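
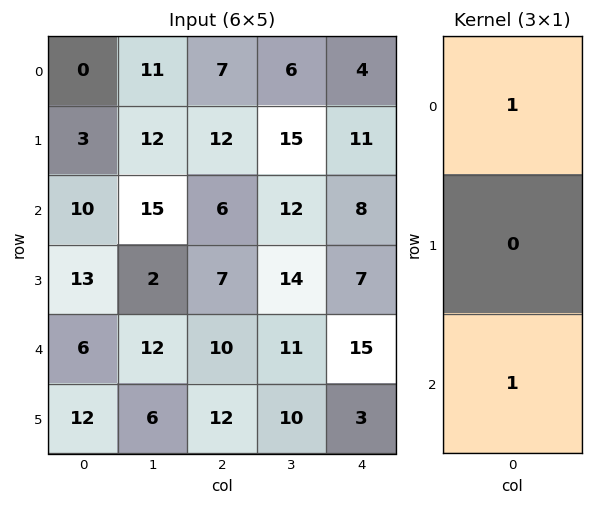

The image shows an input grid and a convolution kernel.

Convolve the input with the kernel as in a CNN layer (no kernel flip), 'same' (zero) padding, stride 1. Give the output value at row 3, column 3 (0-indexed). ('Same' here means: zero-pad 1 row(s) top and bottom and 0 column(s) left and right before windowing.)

23

The receptive field on the zero-padded input at this output position is [12 / 14 / 11]. Elementwise product with the kernel and sum: 12·1 + 11·1.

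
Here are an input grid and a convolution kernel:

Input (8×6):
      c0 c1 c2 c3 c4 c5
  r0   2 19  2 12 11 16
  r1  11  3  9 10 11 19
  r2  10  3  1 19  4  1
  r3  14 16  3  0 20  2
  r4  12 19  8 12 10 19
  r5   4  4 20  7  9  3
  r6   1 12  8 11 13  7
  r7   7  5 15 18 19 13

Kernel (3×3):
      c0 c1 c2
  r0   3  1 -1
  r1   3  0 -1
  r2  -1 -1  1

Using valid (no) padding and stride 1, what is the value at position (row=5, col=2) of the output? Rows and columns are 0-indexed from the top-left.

The receptive field on the input at this output position is [20 7 9 / 8 11 13 / 15 18 19]. Elementwise product with the kernel and sum: 20·3 + 7·1 + 9·-1 + 8·3 + 13·-1 + 15·-1 + 18·-1 + 19·1.

55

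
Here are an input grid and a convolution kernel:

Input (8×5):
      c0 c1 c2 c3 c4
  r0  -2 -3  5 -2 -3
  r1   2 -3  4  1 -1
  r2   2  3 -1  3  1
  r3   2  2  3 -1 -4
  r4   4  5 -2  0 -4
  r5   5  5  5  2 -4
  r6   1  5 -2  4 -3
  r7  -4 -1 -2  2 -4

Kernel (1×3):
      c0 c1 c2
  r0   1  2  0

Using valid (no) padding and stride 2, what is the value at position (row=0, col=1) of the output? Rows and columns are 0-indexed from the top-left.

1

The receptive field on the input at this output position is [5 -2 -3]. Elementwise product with the kernel and sum: 5·1 + -2·2.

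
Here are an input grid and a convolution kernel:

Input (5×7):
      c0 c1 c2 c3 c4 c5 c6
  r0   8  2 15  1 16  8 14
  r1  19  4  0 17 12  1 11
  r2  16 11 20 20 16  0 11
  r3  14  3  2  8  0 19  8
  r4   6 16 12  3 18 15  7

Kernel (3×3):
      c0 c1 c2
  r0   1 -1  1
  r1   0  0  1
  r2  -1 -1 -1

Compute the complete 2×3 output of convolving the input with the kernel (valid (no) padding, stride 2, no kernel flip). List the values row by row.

-26 -14 6
-7 -17 -5

Output[0,0]: The receptive field on the input at this output position is [8 2 15 / 19 4 0 / 16 11 20]. Elementwise product with the kernel and sum: 8·1 + 2·-1 + 15·1 + 0·1 + 16·-1 + 11·-1 + 20·-1.
Output[0,1]: The receptive field on the input at this output position is [15 1 16 / 0 17 12 / 20 20 16]. Elementwise product with the kernel and sum: 15·1 + 1·-1 + 16·1 + 12·1 + 20·-1 + 20·-1 + 16·-1.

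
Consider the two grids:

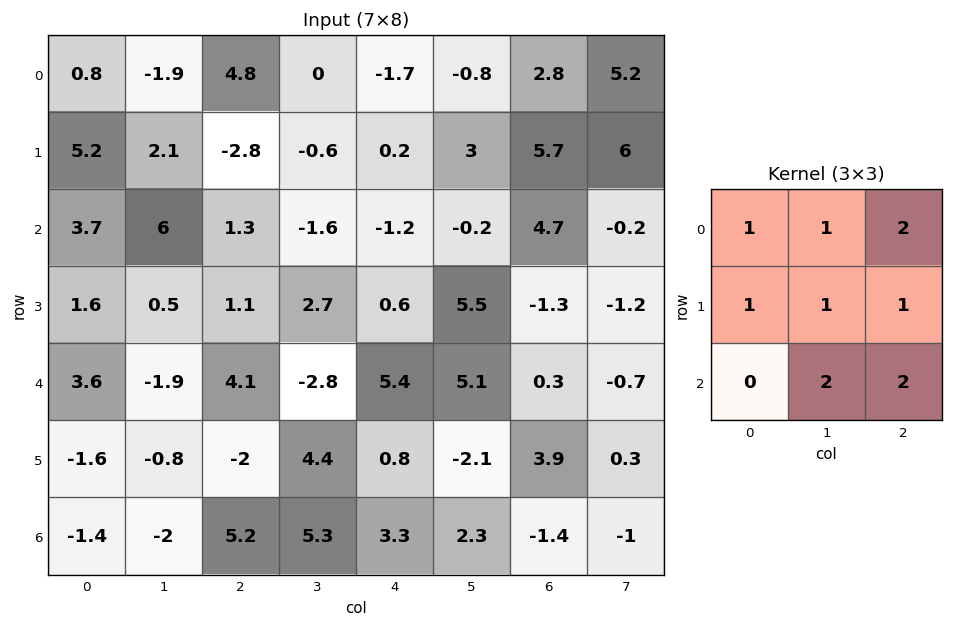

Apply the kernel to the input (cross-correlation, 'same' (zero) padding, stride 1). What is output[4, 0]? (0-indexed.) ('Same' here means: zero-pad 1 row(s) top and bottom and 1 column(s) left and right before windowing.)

The receptive field on the zero-padded input at this output position is [0 1.6 0.5 / 0 3.6 -1.9 / 0 -1.6 -0.8]. Elementwise product with the kernel and sum: 0·1 + 1.6·1 + 0.5·2 + 0·1 + 3.6·1 + -1.9·1 + -1.6·2 + -0.8·2.

-0.5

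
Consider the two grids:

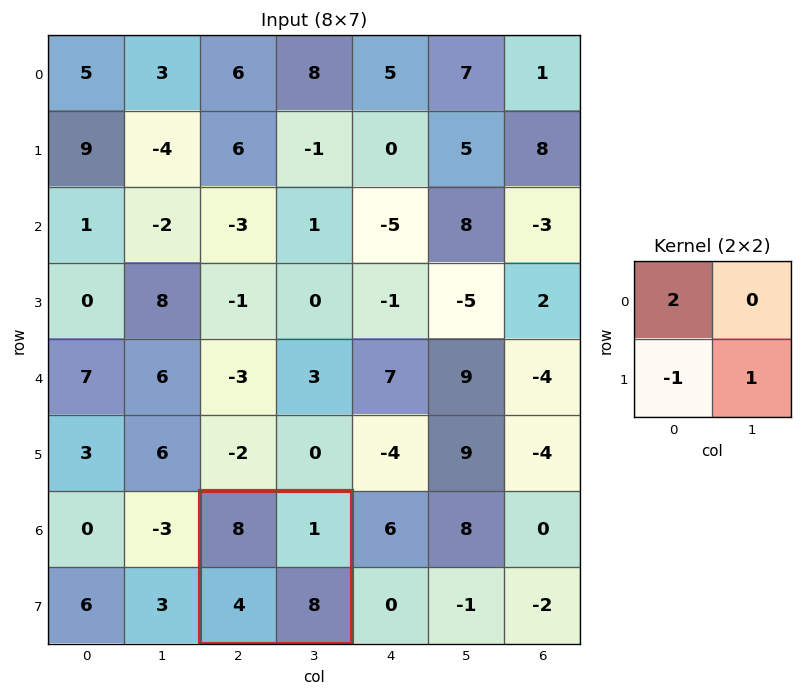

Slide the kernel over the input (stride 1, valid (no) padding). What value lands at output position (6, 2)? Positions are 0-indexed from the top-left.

The receptive field on the input at this output position is [8 1 / 4 8]. Elementwise product with the kernel and sum: 8·2 + 4·-1 + 8·1.

20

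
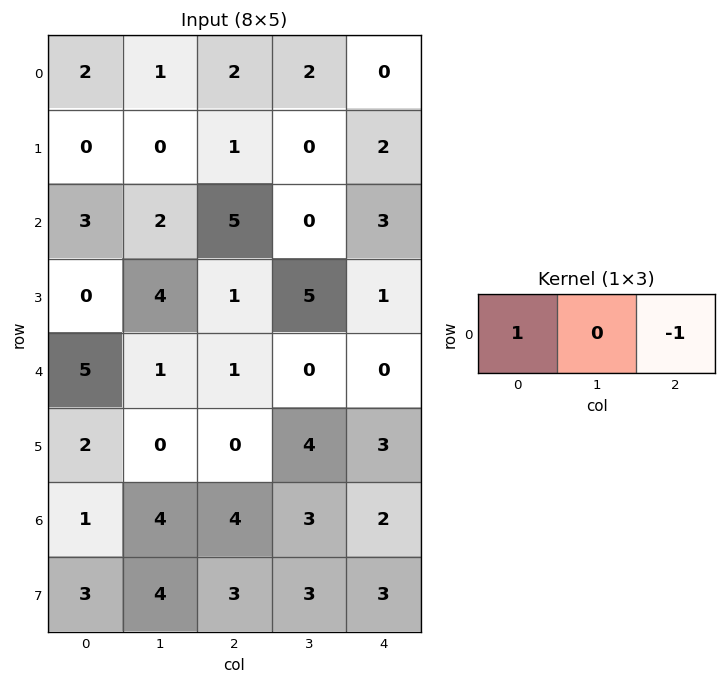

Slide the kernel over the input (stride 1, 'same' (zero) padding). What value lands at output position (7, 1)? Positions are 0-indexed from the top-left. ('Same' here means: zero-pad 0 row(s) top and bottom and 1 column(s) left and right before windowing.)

The receptive field on the zero-padded input at this output position is [3 4 3]. Elementwise product with the kernel and sum: 3·1 + 3·-1.

0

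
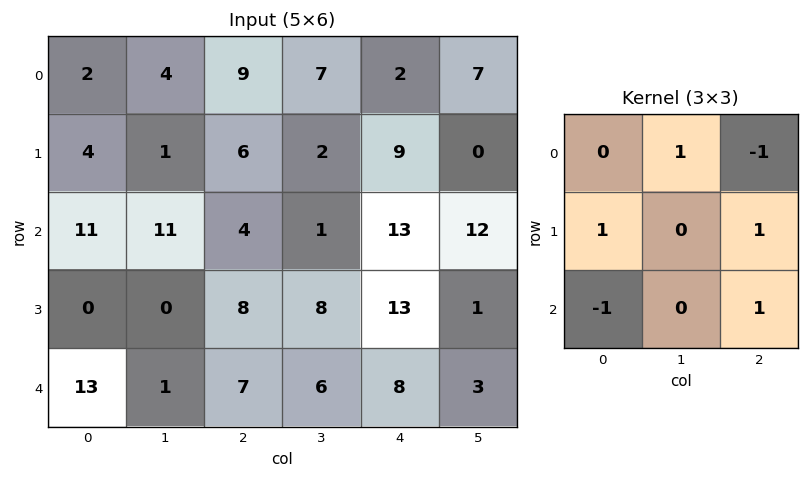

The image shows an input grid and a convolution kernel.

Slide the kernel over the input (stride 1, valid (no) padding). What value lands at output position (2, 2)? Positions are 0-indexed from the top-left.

The receptive field on the input at this output position is [4 1 13 / 8 8 13 / 7 6 8]. Elementwise product with the kernel and sum: 1·1 + 13·-1 + 8·1 + 13·1 + 7·-1 + 8·1.

10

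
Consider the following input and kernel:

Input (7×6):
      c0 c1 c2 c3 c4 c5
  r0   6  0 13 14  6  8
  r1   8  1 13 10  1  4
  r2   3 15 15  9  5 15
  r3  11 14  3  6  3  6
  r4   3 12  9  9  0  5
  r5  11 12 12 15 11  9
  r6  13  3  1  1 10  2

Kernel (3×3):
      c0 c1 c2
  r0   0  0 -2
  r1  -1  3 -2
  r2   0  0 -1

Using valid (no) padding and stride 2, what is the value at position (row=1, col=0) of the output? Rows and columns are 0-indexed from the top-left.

-14

The receptive field on the input at this output position is [3 15 15 / 11 14 3 / 3 12 9]. Elementwise product with the kernel and sum: 15·-2 + 11·-1 + 14·3 + 3·-2 + 9·-1.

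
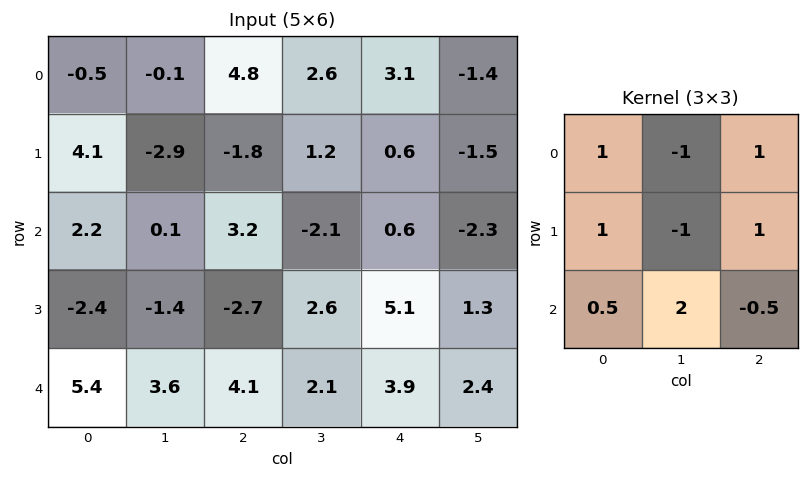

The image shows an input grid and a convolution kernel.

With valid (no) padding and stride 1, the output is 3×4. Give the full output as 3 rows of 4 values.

9.3 5.3 -0 -1.5
7.85 -12.5 4.8 4.95
9.45 7.65 10 1.45

Output[0,0]: The receptive field on the input at this output position is [-0.5 -0.1 4.8 / 4.1 -2.9 -1.8 / 2.2 0.1 3.2]. Elementwise product with the kernel and sum: -0.5·1 + -0.1·-1 + 4.8·1 + 4.1·1 + -2.9·-1 + -1.8·1 + 2.2·0.5 + 0.1·2 + 3.2·-0.5.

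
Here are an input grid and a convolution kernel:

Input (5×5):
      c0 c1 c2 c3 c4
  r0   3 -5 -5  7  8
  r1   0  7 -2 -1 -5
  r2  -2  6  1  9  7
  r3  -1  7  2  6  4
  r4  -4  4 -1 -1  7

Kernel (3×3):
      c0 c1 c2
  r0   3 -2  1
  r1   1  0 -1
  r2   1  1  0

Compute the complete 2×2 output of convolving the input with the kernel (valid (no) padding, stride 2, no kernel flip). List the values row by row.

Output[0,0]: The receptive field on the input at this output position is [3 -5 -5 / 0 7 -2 / -2 6 1]. Elementwise product with the kernel and sum: 3·3 + -5·-2 + -5·1 + 0·1 + -2·-1 + -2·1 + 6·1.
Output[0,1]: The receptive field on the input at this output position is [-5 7 8 / -2 -1 -5 / 1 9 7]. Elementwise product with the kernel and sum: -5·3 + 7·-2 + 8·1 + -2·1 + -5·-1 + 1·1 + 9·1.

20 -8
-20 -12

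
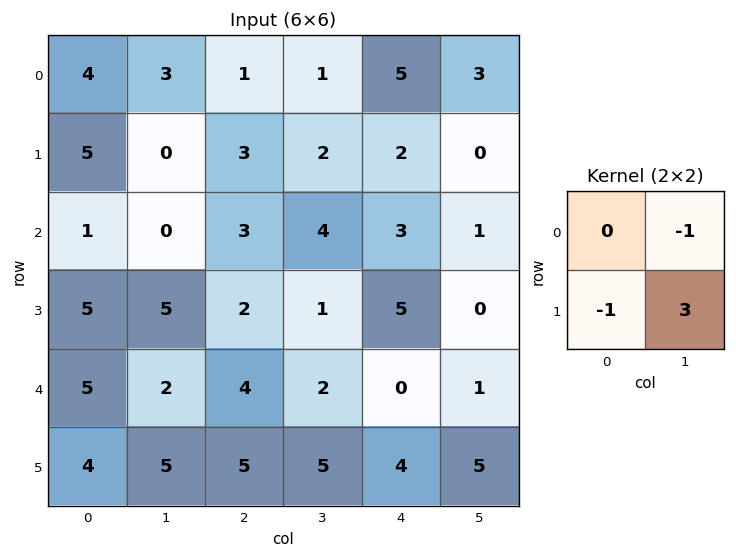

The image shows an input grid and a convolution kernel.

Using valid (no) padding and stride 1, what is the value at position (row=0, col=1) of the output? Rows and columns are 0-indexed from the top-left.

The receptive field on the input at this output position is [3 1 / 0 3]. Elementwise product with the kernel and sum: 1·-1 + 0·-1 + 3·3.

8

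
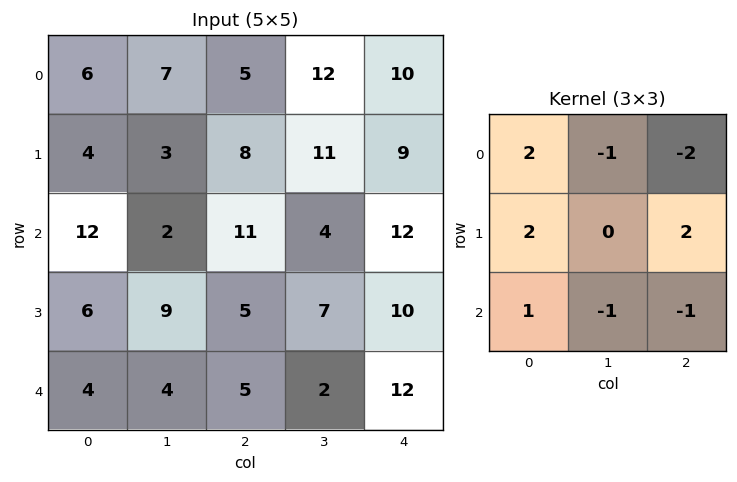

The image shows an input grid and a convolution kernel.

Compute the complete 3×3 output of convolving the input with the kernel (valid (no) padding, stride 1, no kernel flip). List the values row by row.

18 0 7
27 -15 21
17 14 15

Output[0,0]: The receptive field on the input at this output position is [6 7 5 / 4 3 8 / 12 2 11]. Elementwise product with the kernel and sum: 6·2 + 7·-1 + 5·-2 + 4·2 + 8·2 + 12·1 + 2·-1 + 11·-1.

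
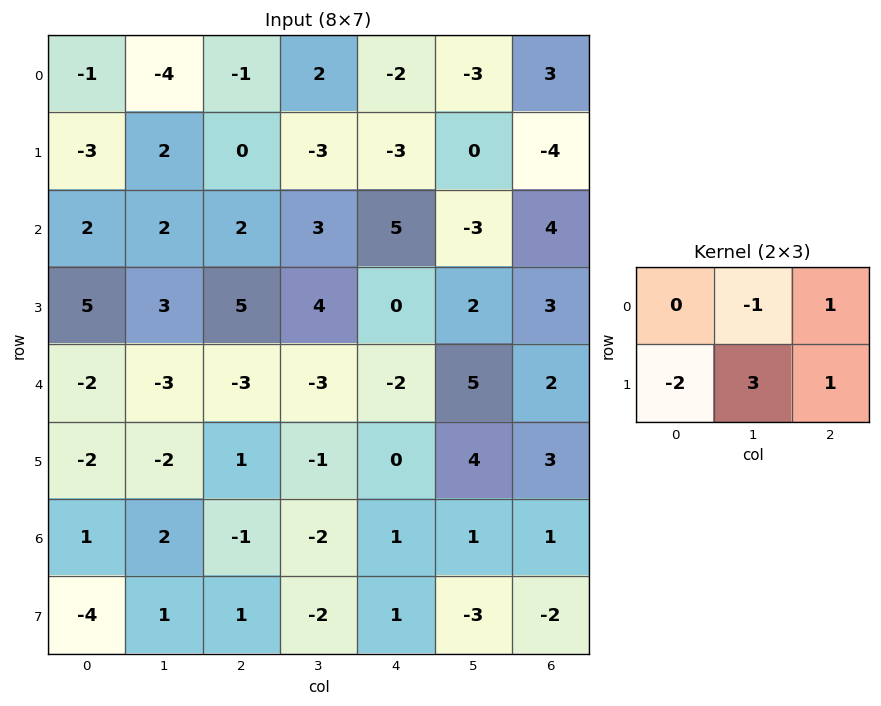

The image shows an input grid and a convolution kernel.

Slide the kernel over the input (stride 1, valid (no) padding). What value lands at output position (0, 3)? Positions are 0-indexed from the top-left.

The receptive field on the input at this output position is [2 -2 -3 / -3 -3 0]. Elementwise product with the kernel and sum: -2·-1 + -3·1 + -3·-2 + -3·3 + 0·1.

-4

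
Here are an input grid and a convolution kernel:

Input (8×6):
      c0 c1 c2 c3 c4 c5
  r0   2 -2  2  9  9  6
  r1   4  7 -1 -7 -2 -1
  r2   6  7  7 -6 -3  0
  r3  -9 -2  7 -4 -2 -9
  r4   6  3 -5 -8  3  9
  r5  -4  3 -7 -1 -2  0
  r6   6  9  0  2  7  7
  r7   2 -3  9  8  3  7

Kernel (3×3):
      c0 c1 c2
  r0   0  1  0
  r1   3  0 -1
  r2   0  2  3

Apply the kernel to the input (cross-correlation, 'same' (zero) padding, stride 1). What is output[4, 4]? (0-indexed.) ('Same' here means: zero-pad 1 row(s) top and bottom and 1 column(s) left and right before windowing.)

-39

The receptive field on the zero-padded input at this output position is [-4 -2 -9 / -8 3 9 / -1 -2 0]. Elementwise product with the kernel and sum: -2·1 + -8·3 + 9·-1 + -2·2 + 0·3.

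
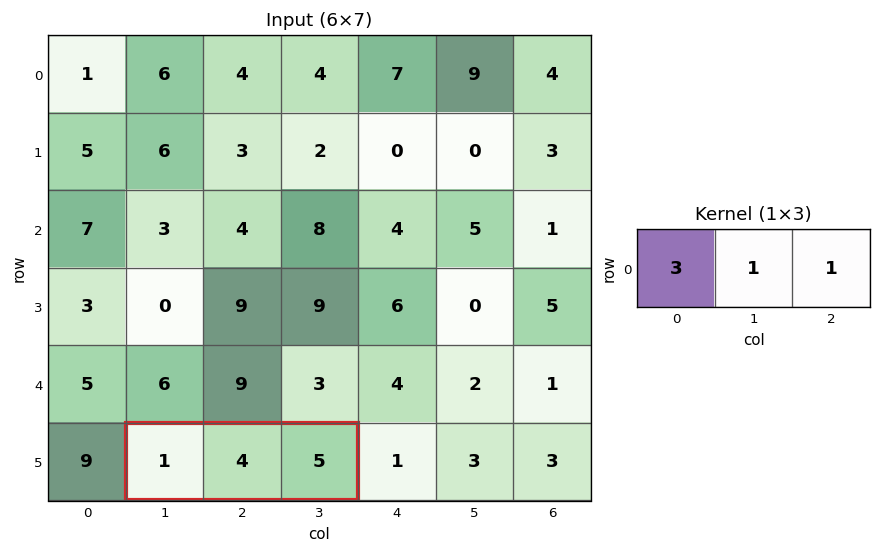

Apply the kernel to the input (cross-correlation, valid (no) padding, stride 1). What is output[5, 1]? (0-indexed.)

The receptive field on the input at this output position is [1 4 5]. Elementwise product with the kernel and sum: 1·3 + 4·1 + 5·1.

12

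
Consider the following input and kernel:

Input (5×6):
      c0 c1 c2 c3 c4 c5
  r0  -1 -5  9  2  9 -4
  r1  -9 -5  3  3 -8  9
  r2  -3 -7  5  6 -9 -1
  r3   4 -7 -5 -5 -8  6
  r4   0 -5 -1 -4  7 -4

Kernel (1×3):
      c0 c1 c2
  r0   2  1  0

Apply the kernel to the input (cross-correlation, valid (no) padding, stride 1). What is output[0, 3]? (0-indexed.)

13

The receptive field on the input at this output position is [2 9 -4]. Elementwise product with the kernel and sum: 2·2 + 9·1.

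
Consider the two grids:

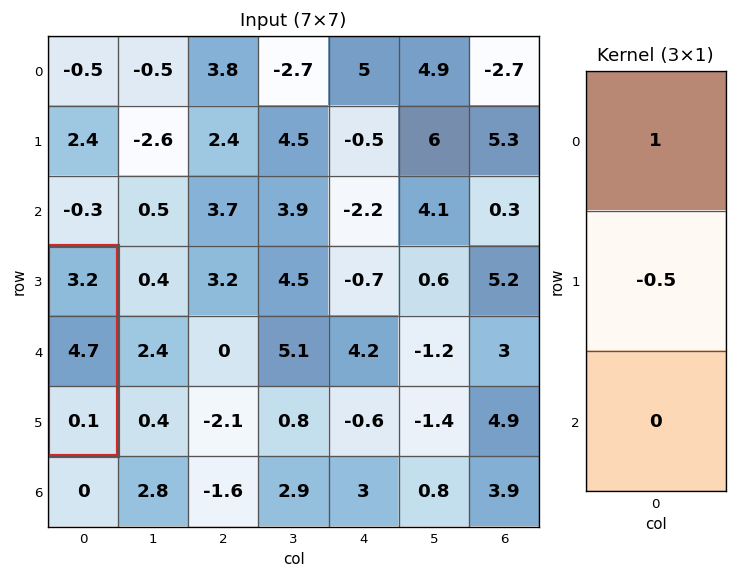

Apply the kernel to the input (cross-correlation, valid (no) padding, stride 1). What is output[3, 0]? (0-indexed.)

0.85

The receptive field on the input at this output position is [3.2 / 4.7 / 0.1]. Elementwise product with the kernel and sum: 3.2·1 + 4.7·-0.5.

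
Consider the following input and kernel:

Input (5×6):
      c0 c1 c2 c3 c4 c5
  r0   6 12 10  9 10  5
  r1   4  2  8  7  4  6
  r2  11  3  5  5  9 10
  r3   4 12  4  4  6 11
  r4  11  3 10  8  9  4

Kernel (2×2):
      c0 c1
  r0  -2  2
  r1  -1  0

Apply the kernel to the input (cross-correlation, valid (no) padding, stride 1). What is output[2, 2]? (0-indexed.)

The receptive field on the input at this output position is [5 5 / 4 4]. Elementwise product with the kernel and sum: 5·-2 + 5·2 + 4·-1.

-4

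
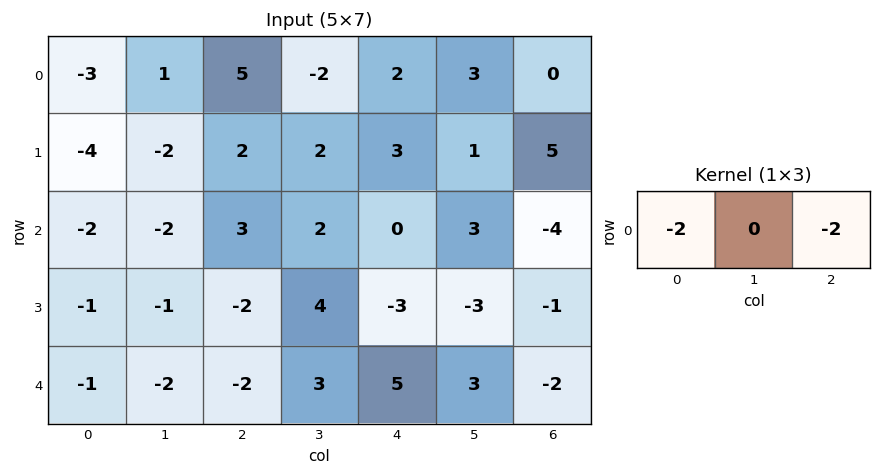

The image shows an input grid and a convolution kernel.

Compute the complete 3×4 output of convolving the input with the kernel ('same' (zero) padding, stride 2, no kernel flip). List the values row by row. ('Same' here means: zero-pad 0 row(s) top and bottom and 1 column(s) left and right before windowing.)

-2 2 -2 -6
4 0 -10 -6
4 -2 -12 -6

Output[0,0]: The receptive field on the zero-padded input at this output position is [0 -3 1]. Elementwise product with the kernel and sum: 0·-2 + 1·-2.
Output[0,1]: The receptive field on the zero-padded input at this output position is [1 5 -2]. Elementwise product with the kernel and sum: 1·-2 + -2·-2.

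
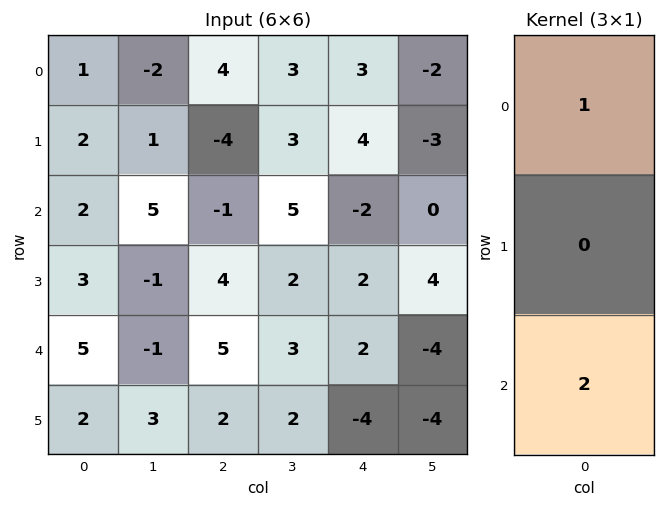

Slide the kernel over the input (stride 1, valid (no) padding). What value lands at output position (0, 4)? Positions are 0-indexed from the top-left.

-1

The receptive field on the input at this output position is [3 / 4 / -2]. Elementwise product with the kernel and sum: 3·1 + -2·2.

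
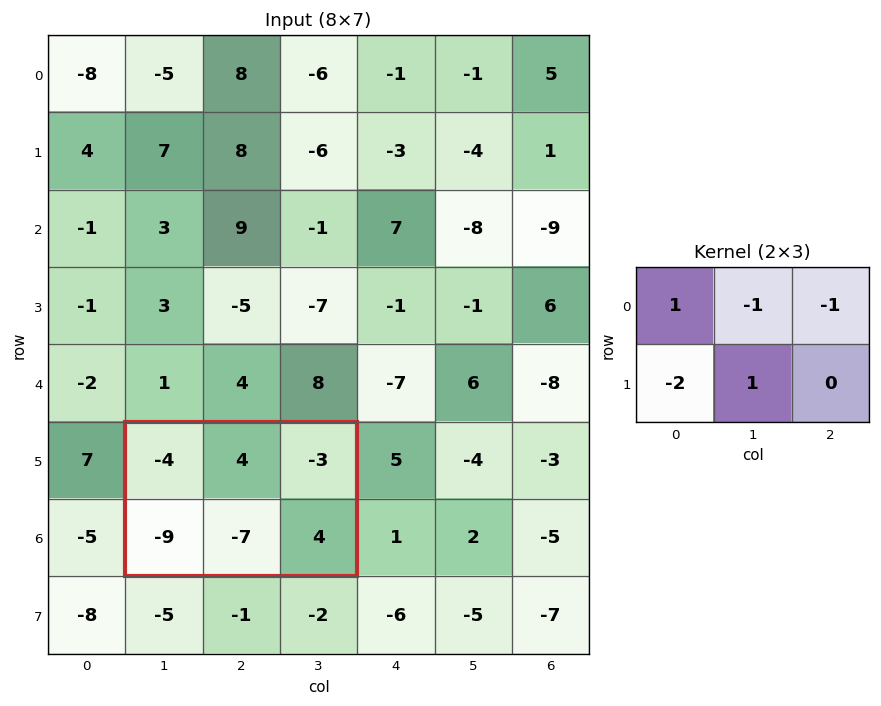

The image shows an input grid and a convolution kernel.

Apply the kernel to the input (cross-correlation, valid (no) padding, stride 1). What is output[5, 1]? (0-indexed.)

6

The receptive field on the input at this output position is [-4 4 -3 / -9 -7 4]. Elementwise product with the kernel and sum: -4·1 + 4·-1 + -3·-1 + -9·-2 + -7·1.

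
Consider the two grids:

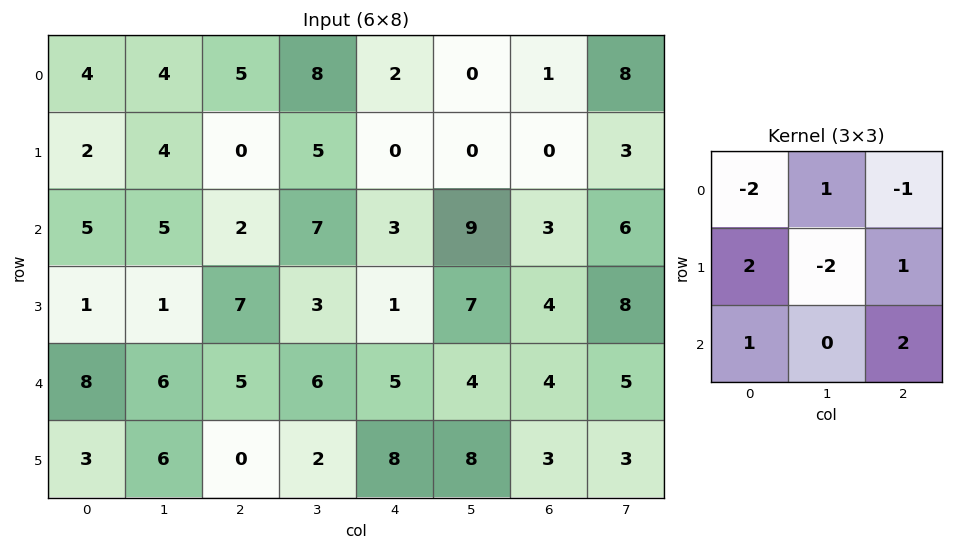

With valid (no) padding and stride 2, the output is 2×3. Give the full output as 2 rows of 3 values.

Output[0,0]: The receptive field on the input at this output position is [4 4 5 / 2 4 0 / 5 5 2]. Elementwise product with the kernel and sum: 4·-2 + 4·1 + 5·-1 + 2·2 + 4·-2 + 0·1 + 5·1 + 2·2.
Output[0,1]: The receptive field on the input at this output position is [5 8 2 / 0 5 0 / 2 7 3]. Elementwise product with the kernel and sum: 5·-2 + 8·1 + 2·-1 + 0·2 + 5·-2 + 0·1 + 2·1 + 3·2.

-4 -6 4
18 24 5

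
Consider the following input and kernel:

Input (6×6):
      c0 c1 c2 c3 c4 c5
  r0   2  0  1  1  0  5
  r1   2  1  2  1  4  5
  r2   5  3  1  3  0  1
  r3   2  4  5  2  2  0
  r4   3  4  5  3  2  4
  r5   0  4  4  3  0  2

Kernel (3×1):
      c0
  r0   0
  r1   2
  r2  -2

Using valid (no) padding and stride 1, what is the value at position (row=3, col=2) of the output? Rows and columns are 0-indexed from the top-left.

2

The receptive field on the input at this output position is [5 / 5 / 4]. Elementwise product with the kernel and sum: 5·2 + 4·-2.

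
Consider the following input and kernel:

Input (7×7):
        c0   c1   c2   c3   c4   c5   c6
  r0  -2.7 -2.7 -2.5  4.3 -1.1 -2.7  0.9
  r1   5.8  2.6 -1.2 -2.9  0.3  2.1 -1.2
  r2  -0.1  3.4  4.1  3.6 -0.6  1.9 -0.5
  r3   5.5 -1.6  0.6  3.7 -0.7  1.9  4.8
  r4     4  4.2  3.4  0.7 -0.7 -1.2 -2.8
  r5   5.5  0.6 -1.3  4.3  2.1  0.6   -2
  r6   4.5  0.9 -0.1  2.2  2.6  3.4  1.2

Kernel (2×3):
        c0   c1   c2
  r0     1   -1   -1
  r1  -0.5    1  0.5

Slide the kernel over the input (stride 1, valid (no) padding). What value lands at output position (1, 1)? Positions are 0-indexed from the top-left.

The receptive field on the input at this output position is [2.6 -1.2 -2.9 / 3.4 4.1 3.6]. Elementwise product with the kernel and sum: 2.6·1 + -1.2·-1 + -2.9·-1 + 3.4·-0.5 + 4.1·1 + 3.6·0.5.

10.9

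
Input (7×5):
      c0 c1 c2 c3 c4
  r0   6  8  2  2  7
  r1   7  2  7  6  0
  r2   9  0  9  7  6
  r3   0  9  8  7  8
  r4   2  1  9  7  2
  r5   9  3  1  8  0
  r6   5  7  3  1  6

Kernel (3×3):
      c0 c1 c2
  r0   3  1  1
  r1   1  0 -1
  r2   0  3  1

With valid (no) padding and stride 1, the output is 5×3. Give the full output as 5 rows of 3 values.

37 58 49
65 43 59
40 52 63
20 47 70
48 24 46

Output[0,0]: The receptive field on the input at this output position is [6 8 2 / 7 2 7 / 9 0 9]. Elementwise product with the kernel and sum: 6·3 + 8·1 + 2·1 + 7·1 + 7·-1 + 0·3 + 9·1.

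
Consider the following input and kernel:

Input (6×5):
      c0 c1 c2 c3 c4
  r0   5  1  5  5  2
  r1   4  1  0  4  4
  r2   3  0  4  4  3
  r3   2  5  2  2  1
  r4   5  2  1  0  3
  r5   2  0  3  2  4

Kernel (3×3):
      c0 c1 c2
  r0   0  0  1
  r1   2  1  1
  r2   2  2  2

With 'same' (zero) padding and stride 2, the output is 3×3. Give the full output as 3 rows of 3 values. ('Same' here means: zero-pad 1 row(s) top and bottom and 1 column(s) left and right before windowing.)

Output[0,0]: The receptive field on the zero-padded input at this output position is [0 0 0 / 0 5 1 / 0 4 1]. Elementwise product with the kernel and sum: 0·1 + 0·2 + 5·1 + 1·1 + 0·2 + 4·2 + 1·2.

16 22 28
18 30 17
16 17 15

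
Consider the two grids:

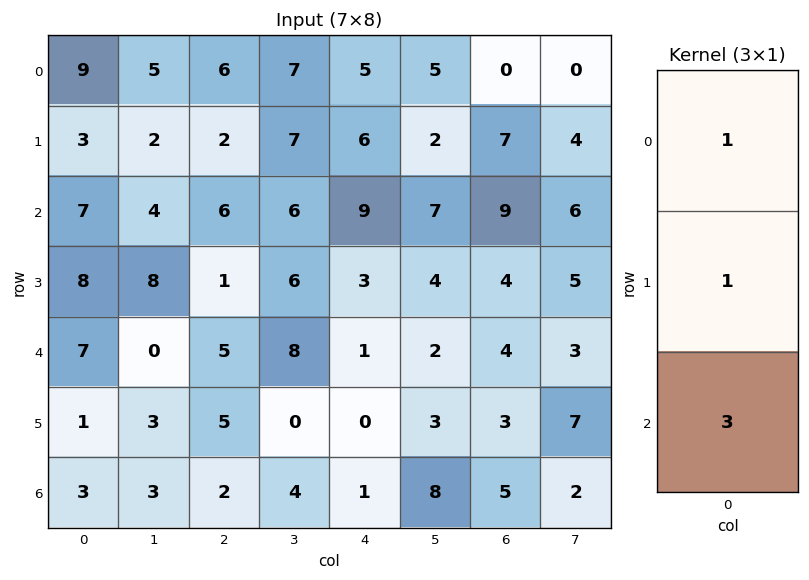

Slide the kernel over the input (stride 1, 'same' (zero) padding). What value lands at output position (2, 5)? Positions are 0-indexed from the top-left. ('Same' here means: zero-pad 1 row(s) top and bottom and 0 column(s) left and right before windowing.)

The receptive field on the zero-padded input at this output position is [2 / 7 / 4]. Elementwise product with the kernel and sum: 2·1 + 7·1 + 4·3.

21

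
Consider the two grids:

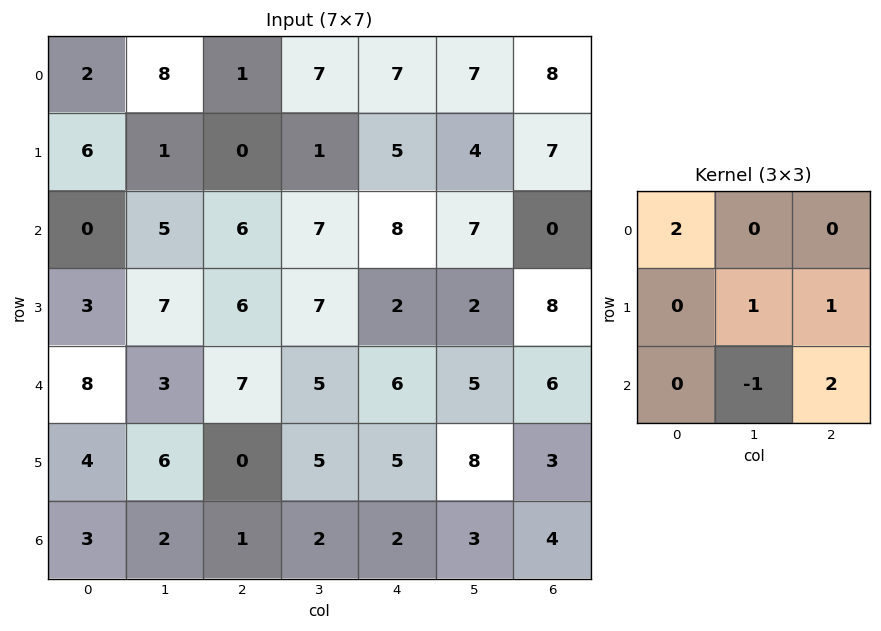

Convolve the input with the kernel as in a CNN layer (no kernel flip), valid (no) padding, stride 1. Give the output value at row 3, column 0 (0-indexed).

10

The receptive field on the input at this output position is [3 7 6 / 8 3 7 / 4 6 0]. Elementwise product with the kernel and sum: 3·2 + 3·1 + 7·1 + 6·-1 + 0·2.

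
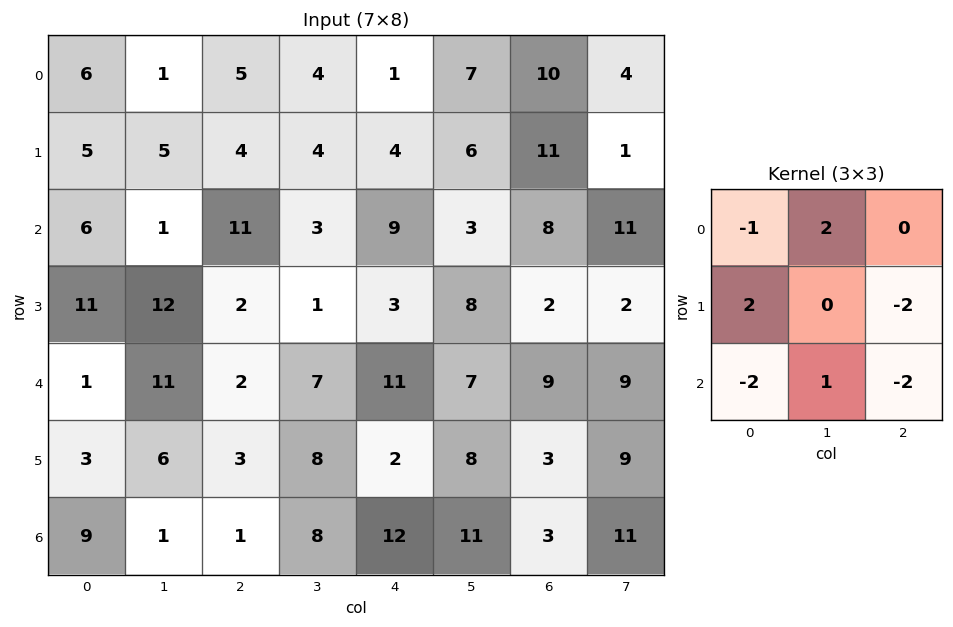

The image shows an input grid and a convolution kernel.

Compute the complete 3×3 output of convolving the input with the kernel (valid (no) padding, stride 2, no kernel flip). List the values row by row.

Output[0,0]: The receptive field on the input at this output position is [6 1 5 / 5 5 4 / 6 1 11]. Elementwise product with the kernel and sum: 6·-1 + 1·2 + 5·2 + 4·-2 + 6·-2 + 1·1 + 11·-2.
Output[0,1]: The receptive field on the input at this output position is [5 4 1 / 4 4 4 / 11 3 9]. Elementwise product with the kernel and sum: 5·-1 + 4·2 + 4·2 + 4·-2 + 11·-2 + 3·1 + 9·-2.

-35 -34 -32
19 -26 -34
2 -4 -18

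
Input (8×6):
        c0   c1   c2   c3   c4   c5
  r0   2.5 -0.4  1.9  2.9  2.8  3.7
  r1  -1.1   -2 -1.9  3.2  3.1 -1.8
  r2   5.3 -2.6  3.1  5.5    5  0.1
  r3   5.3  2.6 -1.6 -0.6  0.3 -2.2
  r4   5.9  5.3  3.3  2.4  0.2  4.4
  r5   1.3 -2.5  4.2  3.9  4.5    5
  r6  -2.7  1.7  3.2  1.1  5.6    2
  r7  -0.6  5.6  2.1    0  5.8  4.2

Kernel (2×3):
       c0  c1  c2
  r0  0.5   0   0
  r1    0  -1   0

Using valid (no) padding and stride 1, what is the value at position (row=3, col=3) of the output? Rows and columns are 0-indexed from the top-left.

-0.5

The receptive field on the input at this output position is [-0.6 0.3 -2.2 / 2.4 0.2 4.4]. Elementwise product with the kernel and sum: -0.6·0.5 + 0.2·-1.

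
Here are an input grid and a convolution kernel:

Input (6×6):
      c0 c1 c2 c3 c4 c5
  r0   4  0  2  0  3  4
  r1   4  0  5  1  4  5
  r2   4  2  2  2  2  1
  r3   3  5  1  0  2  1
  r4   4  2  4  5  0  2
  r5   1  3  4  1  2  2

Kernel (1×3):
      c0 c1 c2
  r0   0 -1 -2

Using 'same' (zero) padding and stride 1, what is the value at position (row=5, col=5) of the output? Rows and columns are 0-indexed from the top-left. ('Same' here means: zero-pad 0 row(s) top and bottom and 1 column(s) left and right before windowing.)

-2

The receptive field on the zero-padded input at this output position is [2 2 0]. Elementwise product with the kernel and sum: 2·-1 + 0·-2.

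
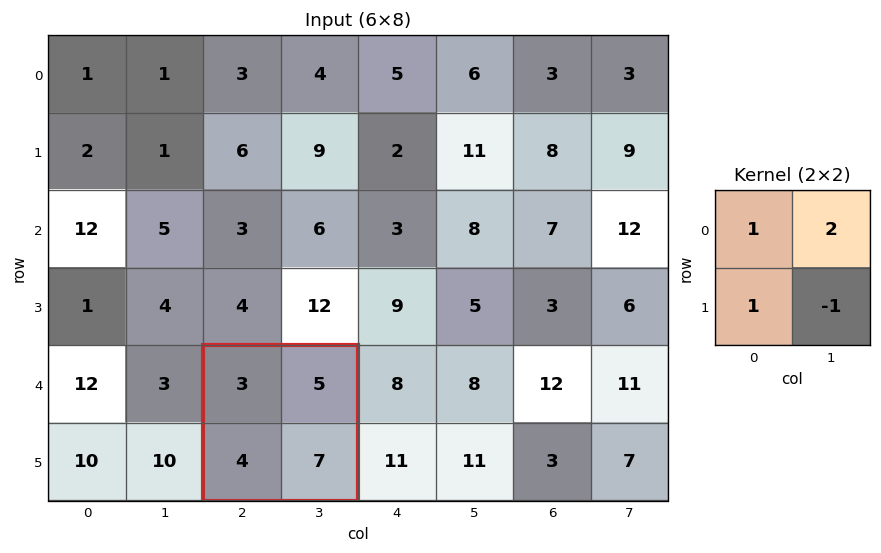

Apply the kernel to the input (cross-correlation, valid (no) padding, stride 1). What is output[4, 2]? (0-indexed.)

10

The receptive field on the input at this output position is [3 5 / 4 7]. Elementwise product with the kernel and sum: 3·1 + 5·2 + 4·1 + 7·-1.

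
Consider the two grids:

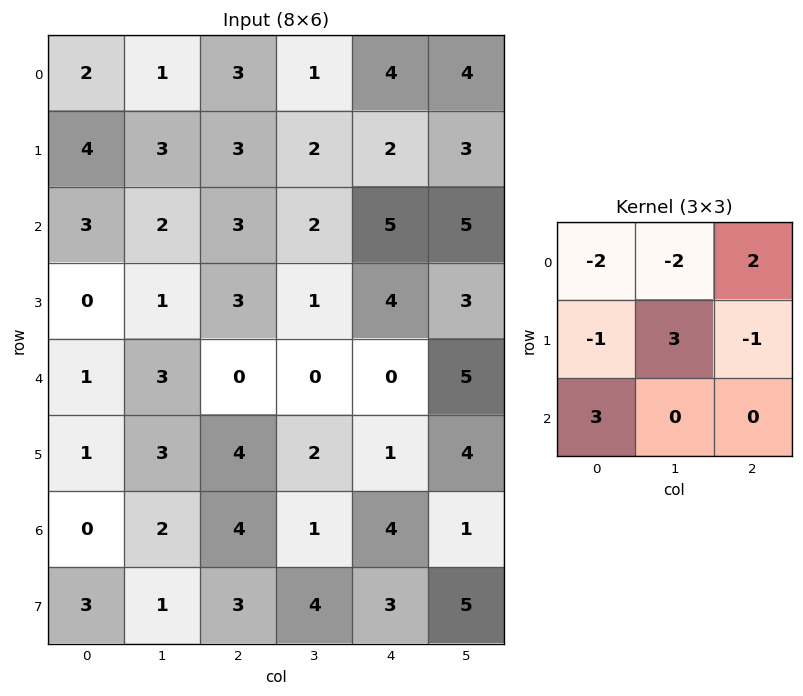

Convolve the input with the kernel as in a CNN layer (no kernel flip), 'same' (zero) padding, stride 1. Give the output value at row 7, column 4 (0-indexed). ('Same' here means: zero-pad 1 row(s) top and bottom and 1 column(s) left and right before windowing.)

The receptive field on the zero-padded input at this output position is [1 4 1 / 4 3 5 / 0 0 0]. Elementwise product with the kernel and sum: 1·-2 + 4·-2 + 1·2 + 4·-1 + 3·3 + 5·-1 + 0·3.

-8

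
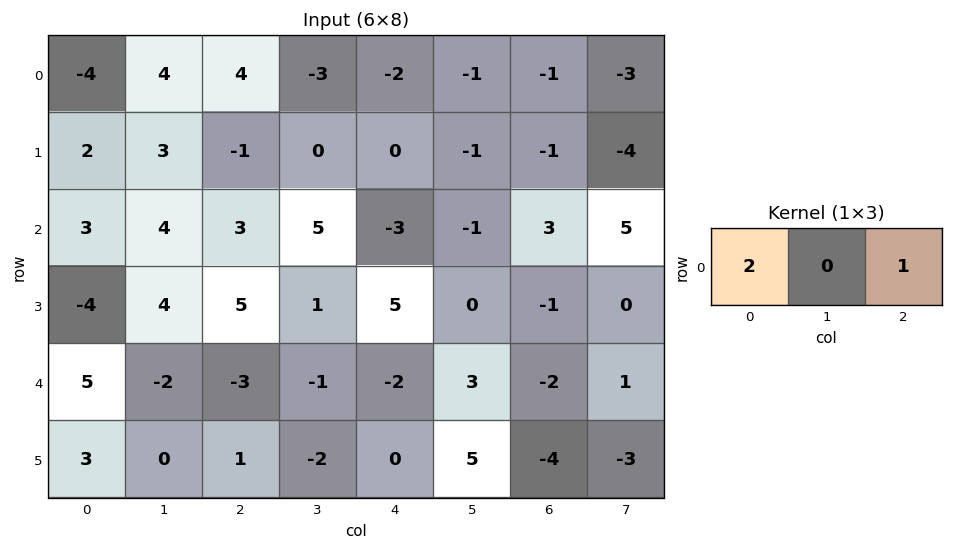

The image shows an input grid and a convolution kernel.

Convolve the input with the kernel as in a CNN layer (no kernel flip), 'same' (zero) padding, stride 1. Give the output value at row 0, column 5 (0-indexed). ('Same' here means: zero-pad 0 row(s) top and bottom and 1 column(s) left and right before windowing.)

-5

The receptive field on the zero-padded input at this output position is [-2 -1 -1]. Elementwise product with the kernel and sum: -2·2 + -1·1.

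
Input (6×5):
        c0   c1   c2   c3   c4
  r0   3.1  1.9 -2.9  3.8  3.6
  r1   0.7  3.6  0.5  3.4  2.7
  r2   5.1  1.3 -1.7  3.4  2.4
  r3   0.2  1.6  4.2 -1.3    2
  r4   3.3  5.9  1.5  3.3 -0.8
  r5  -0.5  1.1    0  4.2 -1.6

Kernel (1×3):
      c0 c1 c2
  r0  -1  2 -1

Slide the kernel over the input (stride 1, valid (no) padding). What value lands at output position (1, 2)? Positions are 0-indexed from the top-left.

3.6

The receptive field on the input at this output position is [0.5 3.4 2.7]. Elementwise product with the kernel and sum: 0.5·-1 + 3.4·2 + 2.7·-1.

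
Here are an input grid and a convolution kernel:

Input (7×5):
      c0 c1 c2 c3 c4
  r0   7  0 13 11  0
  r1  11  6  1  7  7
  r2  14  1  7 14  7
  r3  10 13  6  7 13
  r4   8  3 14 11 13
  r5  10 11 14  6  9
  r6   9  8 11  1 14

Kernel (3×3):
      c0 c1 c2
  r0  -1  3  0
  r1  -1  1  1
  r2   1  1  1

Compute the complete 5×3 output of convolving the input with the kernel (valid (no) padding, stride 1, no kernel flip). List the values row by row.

11 63 61
30 43 60
23 48 87
73 58 54
44 68 46

Output[0,0]: The receptive field on the input at this output position is [7 0 13 / 11 6 1 / 14 1 7]. Elementwise product with the kernel and sum: 7·-1 + 0·3 + 11·-1 + 6·1 + 1·1 + 14·1 + 1·1 + 7·1.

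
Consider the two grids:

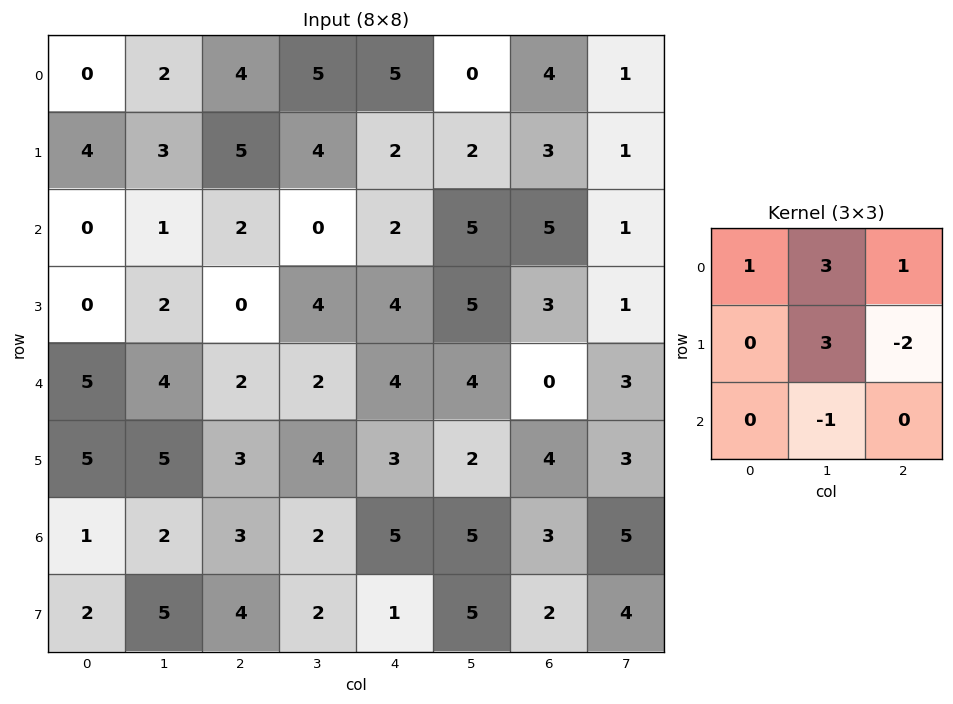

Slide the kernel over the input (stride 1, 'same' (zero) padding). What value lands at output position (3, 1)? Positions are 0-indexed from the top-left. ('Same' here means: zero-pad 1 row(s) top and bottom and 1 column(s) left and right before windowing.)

7

The receptive field on the zero-padded input at this output position is [0 1 2 / 0 2 0 / 5 4 2]. Elementwise product with the kernel and sum: 0·1 + 1·3 + 2·1 + 2·3 + 0·-2 + 4·-1.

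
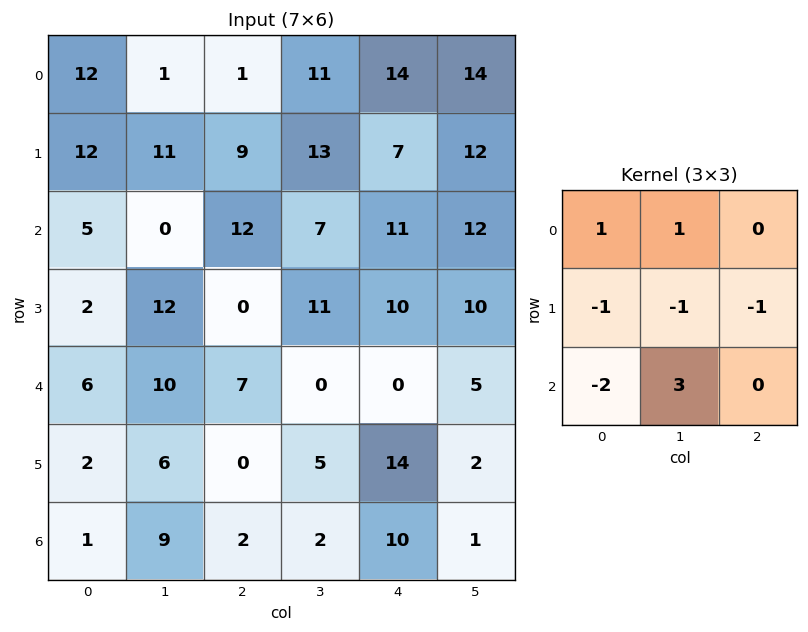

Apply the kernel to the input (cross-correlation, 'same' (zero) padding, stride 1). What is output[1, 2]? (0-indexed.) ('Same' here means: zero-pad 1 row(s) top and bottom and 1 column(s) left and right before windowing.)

The receptive field on the zero-padded input at this output position is [1 1 11 / 11 9 13 / 0 12 7]. Elementwise product with the kernel and sum: 1·1 + 1·1 + 11·-1 + 9·-1 + 13·-1 + 0·-2 + 12·3.

5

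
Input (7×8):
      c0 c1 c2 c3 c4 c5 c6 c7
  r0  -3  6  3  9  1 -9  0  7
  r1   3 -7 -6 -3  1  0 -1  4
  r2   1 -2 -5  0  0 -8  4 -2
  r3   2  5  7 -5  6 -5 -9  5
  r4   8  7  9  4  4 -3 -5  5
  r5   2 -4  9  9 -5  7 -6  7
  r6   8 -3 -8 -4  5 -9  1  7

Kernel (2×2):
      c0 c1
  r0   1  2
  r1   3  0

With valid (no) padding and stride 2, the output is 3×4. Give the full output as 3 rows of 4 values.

18 3 -14 11
3 16 2 -27
28 44 -17 -13

Output[0,0]: The receptive field on the input at this output position is [-3 6 / 3 -7]. Elementwise product with the kernel and sum: -3·1 + 6·2 + 3·3.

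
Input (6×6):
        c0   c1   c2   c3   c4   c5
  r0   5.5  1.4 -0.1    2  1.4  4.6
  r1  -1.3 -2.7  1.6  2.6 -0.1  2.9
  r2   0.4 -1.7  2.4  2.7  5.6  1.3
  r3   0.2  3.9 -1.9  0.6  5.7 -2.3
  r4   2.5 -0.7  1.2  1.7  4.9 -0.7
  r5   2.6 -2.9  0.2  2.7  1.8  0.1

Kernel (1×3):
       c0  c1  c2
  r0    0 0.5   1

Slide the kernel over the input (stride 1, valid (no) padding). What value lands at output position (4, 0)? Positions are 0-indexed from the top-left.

0.85

The receptive field on the input at this output position is [2.5 -0.7 1.2]. Elementwise product with the kernel and sum: -0.7·0.5 + 1.2·1.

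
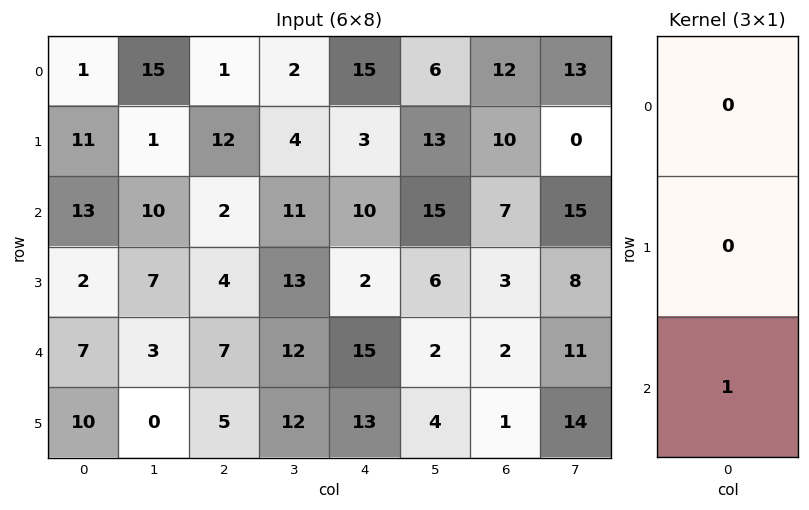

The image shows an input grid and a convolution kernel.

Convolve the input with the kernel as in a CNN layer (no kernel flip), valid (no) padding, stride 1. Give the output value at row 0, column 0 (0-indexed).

The receptive field on the input at this output position is [1 / 11 / 13]. Elementwise product with the kernel and sum: 13·1.

13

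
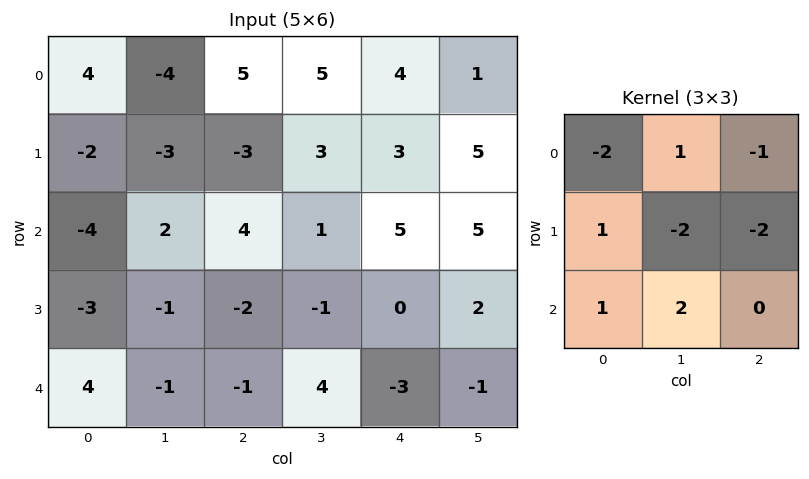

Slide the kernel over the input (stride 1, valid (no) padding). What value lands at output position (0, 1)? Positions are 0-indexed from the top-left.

The receptive field on the input at this output position is [-4 5 5 / -3 -3 3 / 2 4 1]. Elementwise product with the kernel and sum: -4·-2 + 5·1 + 5·-1 + -3·1 + -3·-2 + 3·-2 + 2·1 + 4·2.

15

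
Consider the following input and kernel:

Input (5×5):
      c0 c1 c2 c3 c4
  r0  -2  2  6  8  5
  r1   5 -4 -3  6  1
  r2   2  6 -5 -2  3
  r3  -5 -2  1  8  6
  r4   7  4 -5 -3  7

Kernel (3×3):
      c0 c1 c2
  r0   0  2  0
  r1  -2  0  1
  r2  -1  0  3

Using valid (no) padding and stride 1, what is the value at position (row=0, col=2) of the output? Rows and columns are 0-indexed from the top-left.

37

The receptive field on the input at this output position is [6 8 5 / -3 6 1 / -5 -2 3]. Elementwise product with the kernel and sum: 8·2 + -3·-2 + 1·1 + -5·-1 + 3·3.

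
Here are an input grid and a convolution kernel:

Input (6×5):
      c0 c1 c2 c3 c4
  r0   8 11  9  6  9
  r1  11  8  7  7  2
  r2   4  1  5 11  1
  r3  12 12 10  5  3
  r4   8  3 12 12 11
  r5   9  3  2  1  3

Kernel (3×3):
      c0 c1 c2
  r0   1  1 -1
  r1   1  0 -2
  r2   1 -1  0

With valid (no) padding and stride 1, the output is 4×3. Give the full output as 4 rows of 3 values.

Output[0,0]: The receptive field on the input at this output position is [8 11 9 / 11 8 7 / 4 1 5]. Elementwise product with the kernel and sum: 8·1 + 11·1 + 9·-1 + 11·1 + 7·-2 + 4·1 + 1·-1.
Output[0,1]: The receptive field on the input at this output position is [11 9 6 / 8 7 7 / 1 5 11]. Elementwise product with the kernel and sum: 11·1 + 9·1 + 6·-1 + 8·1 + 7·-2 + 1·1 + 5·-1.

10 4 3
6 -11 20
-3 -12 19
4 -3 3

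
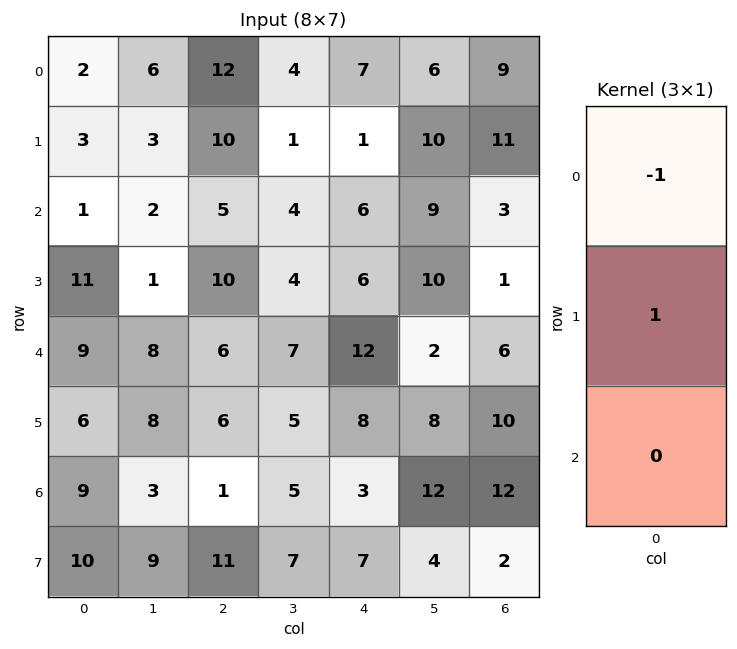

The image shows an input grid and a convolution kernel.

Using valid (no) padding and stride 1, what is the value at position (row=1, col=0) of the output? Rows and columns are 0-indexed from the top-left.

-2

The receptive field on the input at this output position is [3 / 1 / 11]. Elementwise product with the kernel and sum: 3·-1 + 1·1.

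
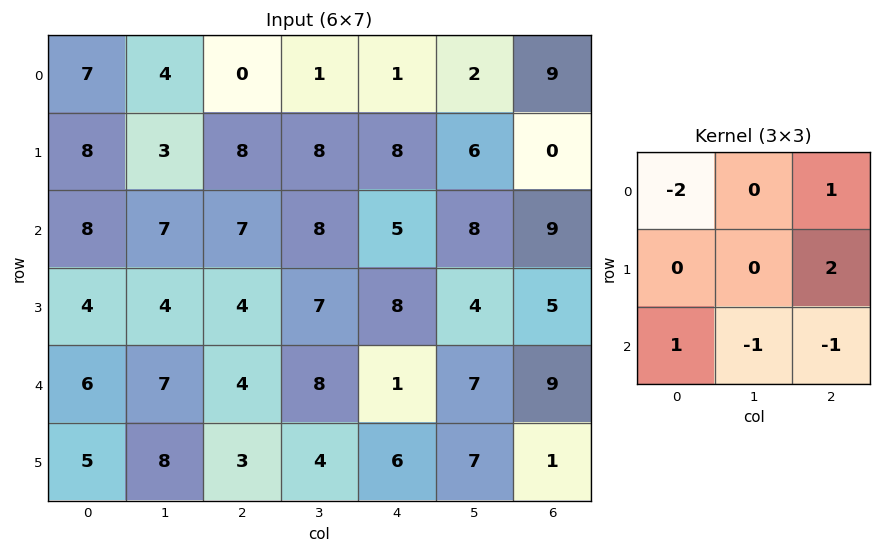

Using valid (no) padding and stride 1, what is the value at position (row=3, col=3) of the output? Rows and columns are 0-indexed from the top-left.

The receptive field on the input at this output position is [7 8 4 / 8 1 7 / 4 6 7]. Elementwise product with the kernel and sum: 7·-2 + 4·1 + 7·2 + 4·1 + 6·-1 + 7·-1.

-5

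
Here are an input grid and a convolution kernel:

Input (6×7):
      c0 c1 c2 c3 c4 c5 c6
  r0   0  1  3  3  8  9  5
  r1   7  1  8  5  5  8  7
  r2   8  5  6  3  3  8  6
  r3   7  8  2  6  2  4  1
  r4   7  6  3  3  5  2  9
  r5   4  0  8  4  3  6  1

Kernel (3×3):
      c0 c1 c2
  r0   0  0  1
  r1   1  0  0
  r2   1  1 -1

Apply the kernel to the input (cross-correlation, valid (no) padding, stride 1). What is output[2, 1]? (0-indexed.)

17

The receptive field on the input at this output position is [5 6 3 / 8 2 6 / 6 3 3]. Elementwise product with the kernel and sum: 3·1 + 8·1 + 6·1 + 3·1 + 3·-1.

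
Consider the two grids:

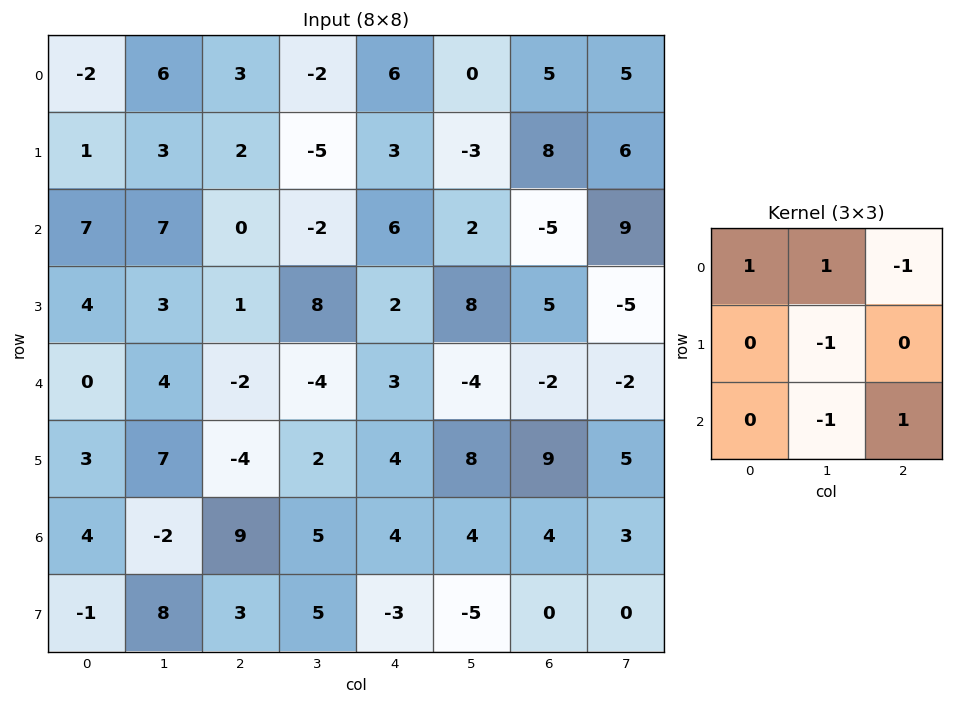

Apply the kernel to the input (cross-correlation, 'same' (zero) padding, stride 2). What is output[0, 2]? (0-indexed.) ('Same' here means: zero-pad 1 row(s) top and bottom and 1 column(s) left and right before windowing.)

The receptive field on the zero-padded input at this output position is [0 0 0 / -2 6 0 / -5 3 -3]. Elementwise product with the kernel and sum: 0·1 + 0·1 + 0·-1 + 6·-1 + 3·-1 + -3·1.

-12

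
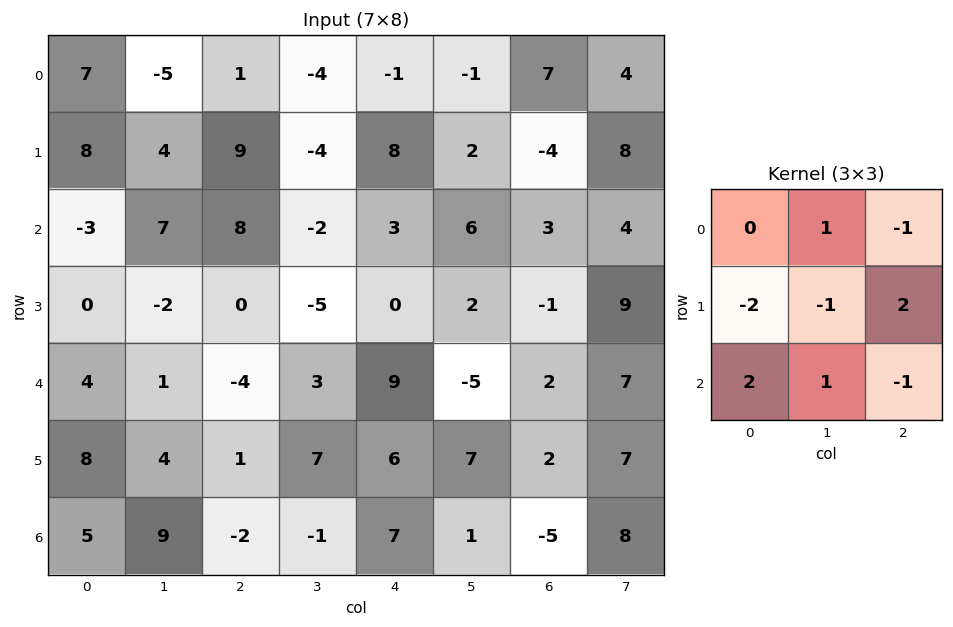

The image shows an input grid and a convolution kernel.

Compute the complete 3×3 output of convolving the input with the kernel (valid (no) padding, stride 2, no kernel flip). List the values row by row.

-15 10 -25
14 -14 10
8 -15 -2

Output[0,0]: The receptive field on the input at this output position is [7 -5 1 / 8 4 9 / -3 7 8]. Elementwise product with the kernel and sum: -5·1 + 1·-1 + 8·-2 + 4·-1 + 9·2 + -3·2 + 7·1 + 8·-1.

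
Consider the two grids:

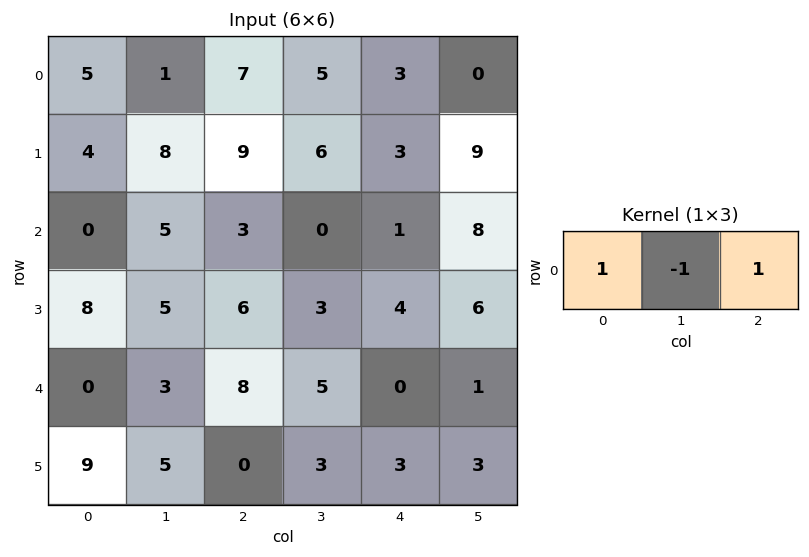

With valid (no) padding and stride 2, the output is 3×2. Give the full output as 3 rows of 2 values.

Output[0,0]: The receptive field on the input at this output position is [5 1 7]. Elementwise product with the kernel and sum: 5·1 + 1·-1 + 7·1.

11 5
-2 4
5 3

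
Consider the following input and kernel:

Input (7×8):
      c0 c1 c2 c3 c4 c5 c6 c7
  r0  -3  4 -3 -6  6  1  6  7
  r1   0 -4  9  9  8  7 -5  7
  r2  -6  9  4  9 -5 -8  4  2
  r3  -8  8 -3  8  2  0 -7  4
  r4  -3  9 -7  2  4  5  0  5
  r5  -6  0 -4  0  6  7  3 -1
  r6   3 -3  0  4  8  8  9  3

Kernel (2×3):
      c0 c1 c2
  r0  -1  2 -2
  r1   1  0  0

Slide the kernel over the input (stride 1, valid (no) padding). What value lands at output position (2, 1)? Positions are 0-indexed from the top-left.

-11

The receptive field on the input at this output position is [9 4 9 / 8 -3 8]. Elementwise product with the kernel and sum: 9·-1 + 4·2 + 9·-2 + 8·1.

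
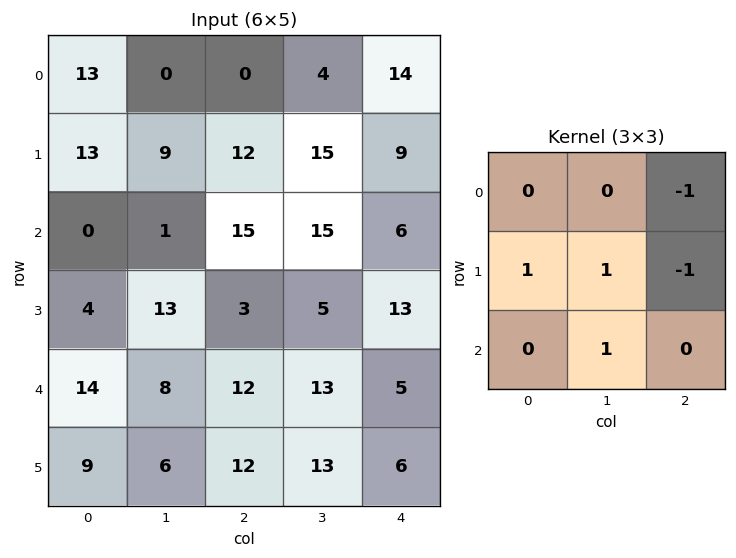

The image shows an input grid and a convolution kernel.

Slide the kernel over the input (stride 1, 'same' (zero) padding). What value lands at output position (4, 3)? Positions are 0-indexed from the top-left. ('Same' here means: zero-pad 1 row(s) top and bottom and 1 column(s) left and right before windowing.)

The receptive field on the zero-padded input at this output position is [3 5 13 / 12 13 5 / 12 13 6]. Elementwise product with the kernel and sum: 13·-1 + 12·1 + 13·1 + 5·-1 + 13·1.

20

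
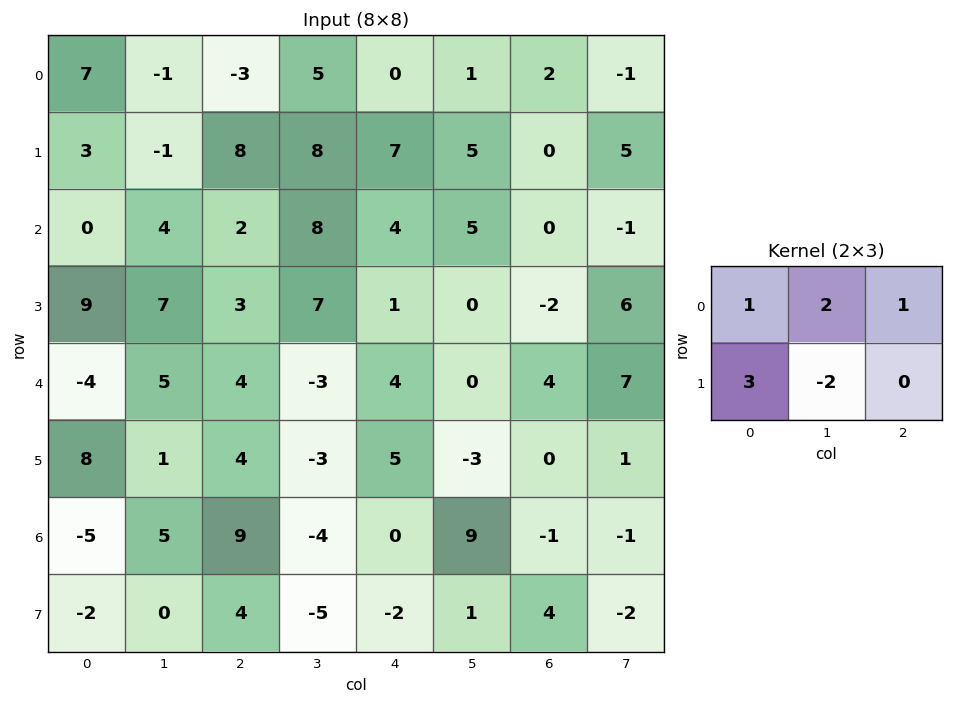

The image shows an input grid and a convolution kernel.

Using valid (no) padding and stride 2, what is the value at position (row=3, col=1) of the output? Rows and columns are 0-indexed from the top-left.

The receptive field on the input at this output position is [9 -4 0 / 4 -5 -2]. Elementwise product with the kernel and sum: 9·1 + -4·2 + 0·1 + 4·3 + -5·-2.

23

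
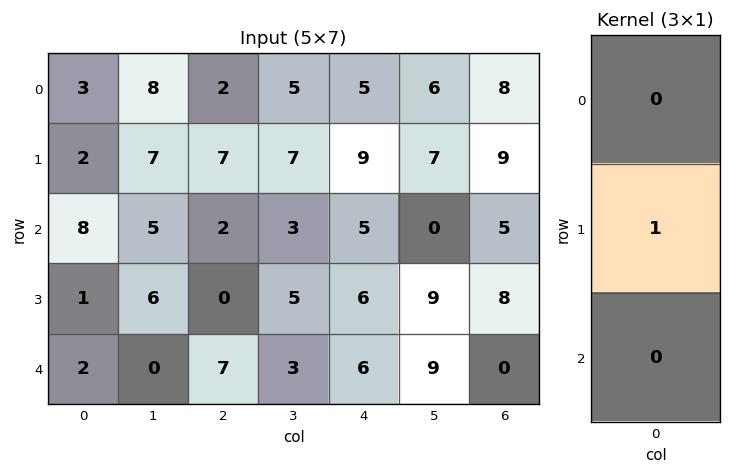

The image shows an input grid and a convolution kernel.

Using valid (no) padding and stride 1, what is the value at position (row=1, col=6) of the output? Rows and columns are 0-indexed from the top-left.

5

The receptive field on the input at this output position is [9 / 5 / 8]. Elementwise product with the kernel and sum: 5·1.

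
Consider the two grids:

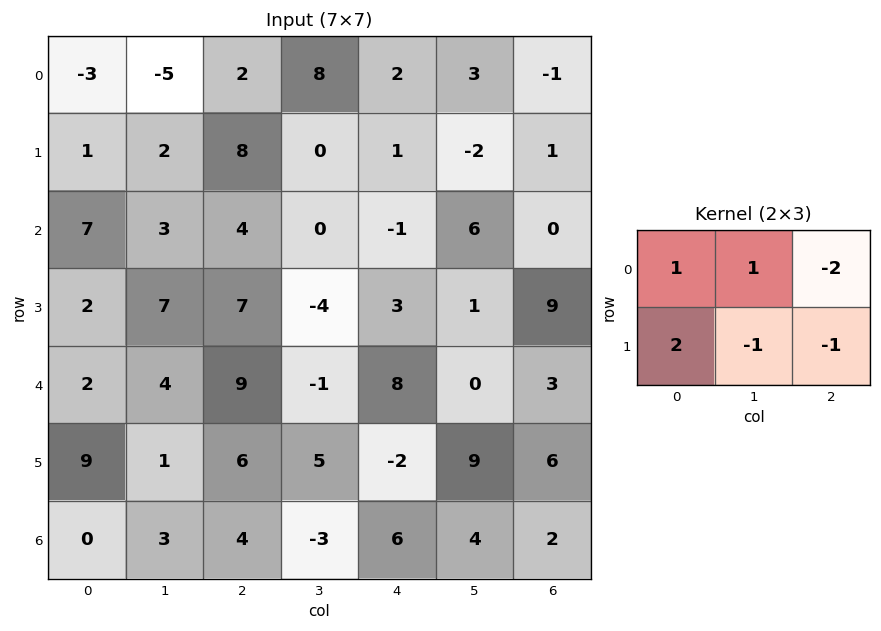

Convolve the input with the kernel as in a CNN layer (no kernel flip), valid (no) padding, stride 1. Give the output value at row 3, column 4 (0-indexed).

The receptive field on the input at this output position is [3 1 9 / 8 0 3]. Elementwise product with the kernel and sum: 3·1 + 1·1 + 9·-2 + 8·2 + 0·-1 + 3·-1.

-1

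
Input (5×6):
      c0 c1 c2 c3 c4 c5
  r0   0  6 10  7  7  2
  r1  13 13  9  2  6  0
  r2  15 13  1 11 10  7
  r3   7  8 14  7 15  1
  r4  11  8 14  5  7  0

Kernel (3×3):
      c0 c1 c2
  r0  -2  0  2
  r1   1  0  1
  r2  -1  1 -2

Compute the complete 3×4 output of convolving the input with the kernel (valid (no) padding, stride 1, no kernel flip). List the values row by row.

Output[0,0]: The receptive field on the input at this output position is [0 6 10 / 13 13 9 / 15 13 1]. Elementwise product with the kernel and sum: 0·-2 + 10·2 + 13·1 + 9·1 + 15·-1 + 13·1 + 1·-2.

38 -17 -1 -23
-19 -6 -32 20
-38 7 24 2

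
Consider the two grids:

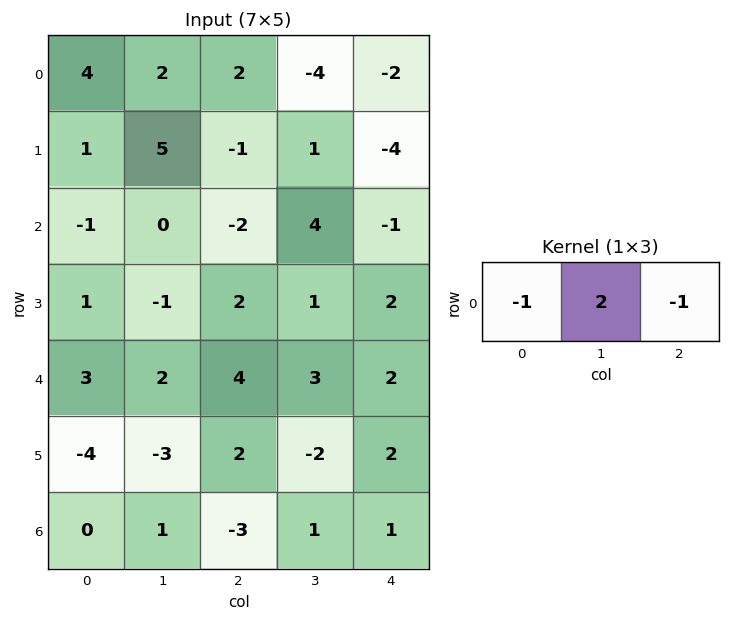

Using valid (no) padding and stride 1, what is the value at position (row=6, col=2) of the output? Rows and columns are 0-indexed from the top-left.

4

The receptive field on the input at this output position is [-3 1 1]. Elementwise product with the kernel and sum: -3·-1 + 1·2 + 1·-1.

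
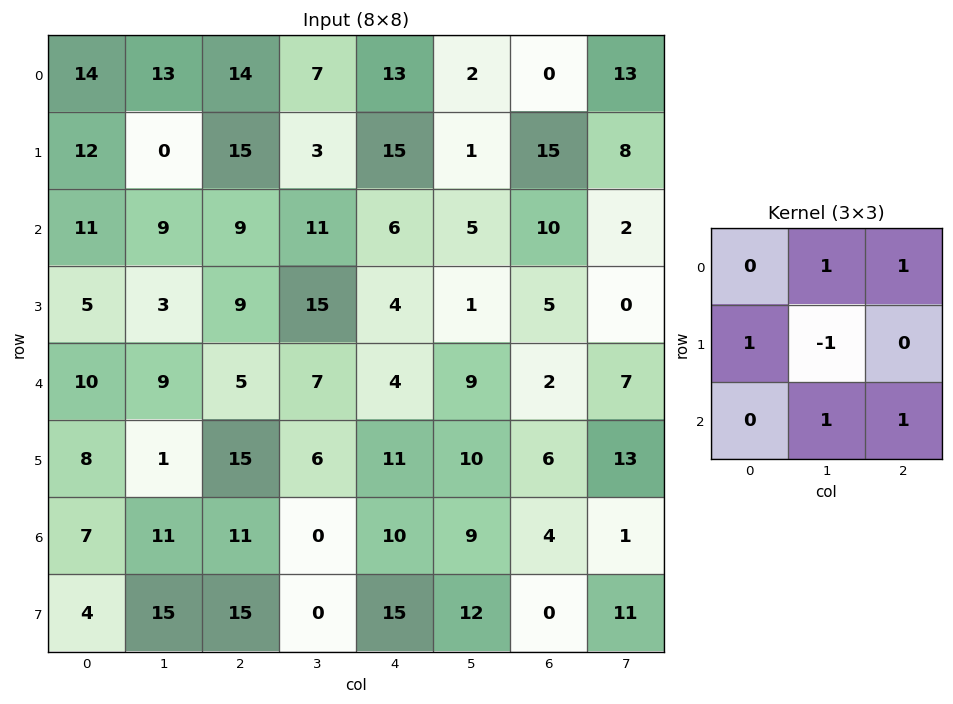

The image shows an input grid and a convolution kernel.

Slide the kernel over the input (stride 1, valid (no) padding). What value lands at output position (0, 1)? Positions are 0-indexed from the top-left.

26

The receptive field on the input at this output position is [13 14 7 / 0 15 3 / 9 9 11]. Elementwise product with the kernel and sum: 14·1 + 7·1 + 0·1 + 15·-1 + 9·1 + 11·1.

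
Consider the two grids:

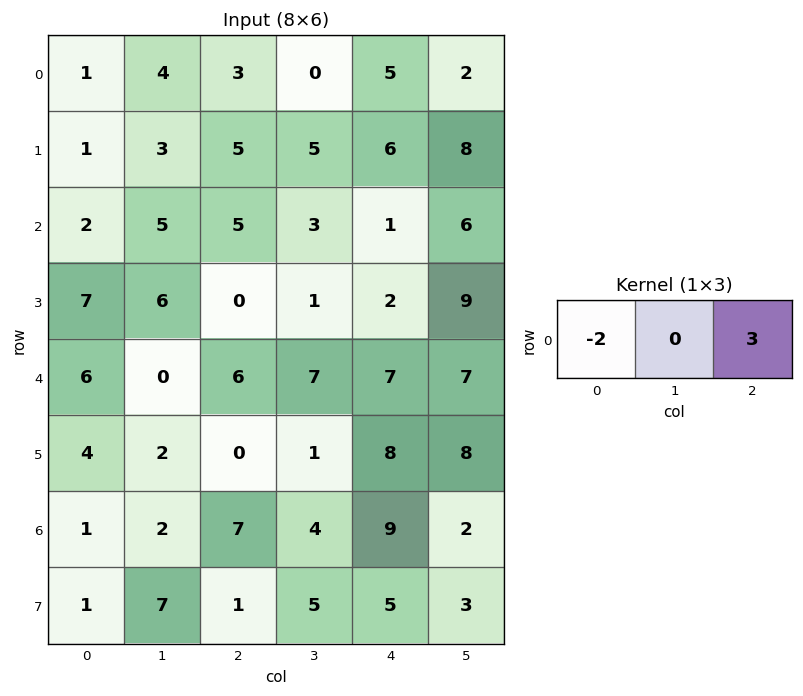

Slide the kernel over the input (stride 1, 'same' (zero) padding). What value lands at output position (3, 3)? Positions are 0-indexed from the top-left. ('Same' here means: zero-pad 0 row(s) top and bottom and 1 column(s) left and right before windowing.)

6

The receptive field on the zero-padded input at this output position is [0 1 2]. Elementwise product with the kernel and sum: 0·-2 + 2·3.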